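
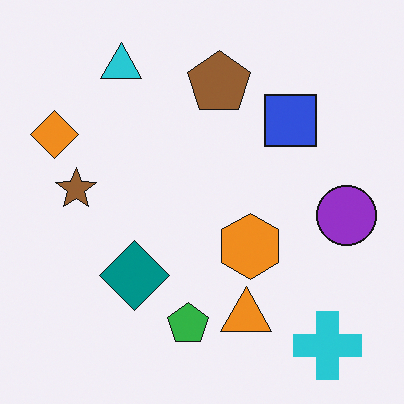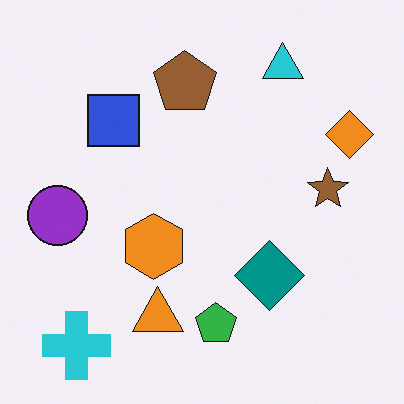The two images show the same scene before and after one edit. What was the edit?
Flipped horizontally (left ↔ right).

The orange diamond is in the top-left of the first image and the top-right of the second — shapes on opposite sides of the vertical midline have swapped in a mirror flip.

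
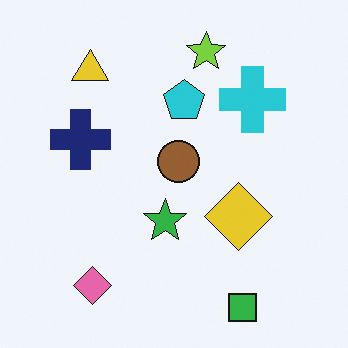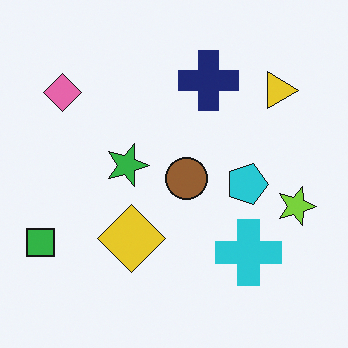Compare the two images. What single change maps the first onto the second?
This is the original image rotated 90° clockwise.

The green square sits in the bottom-right of the first image and the bottom-left of the second — consistent with a whole-image 90° clockwise rotation.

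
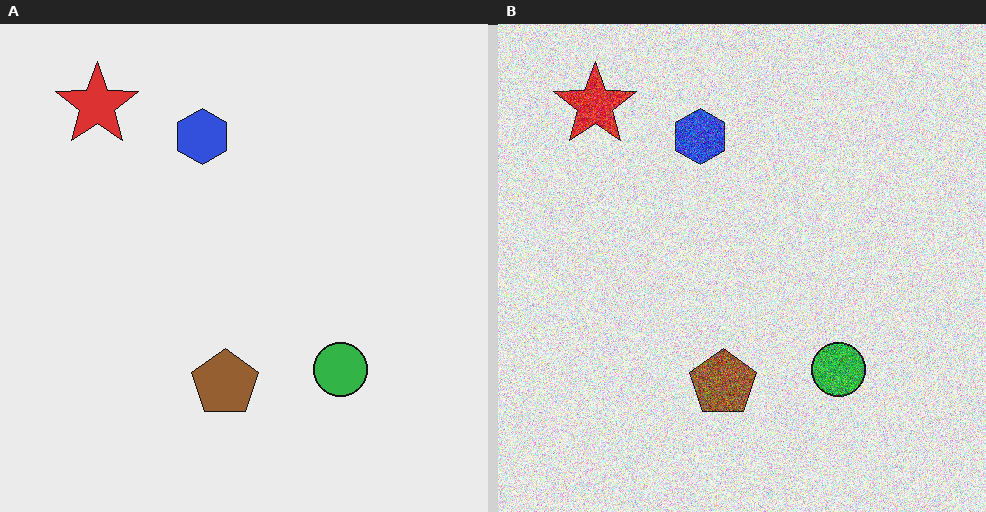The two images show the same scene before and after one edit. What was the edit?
The right (B) image is the left (A) degraded with heavy additive noise.

Random speckle covers the whole image, including the flat background.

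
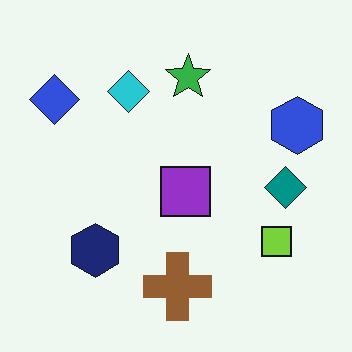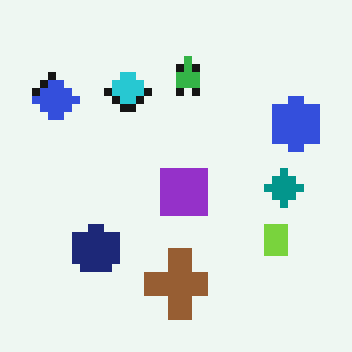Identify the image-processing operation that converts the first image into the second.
Pixelated into visible square blocks.

Shapes are reduced to large square blocks; fine edges and outlines are lost — a downscale-then-upscale (mosaic) effect.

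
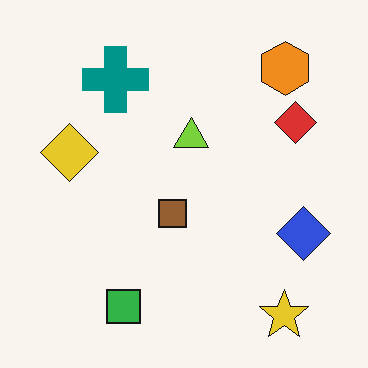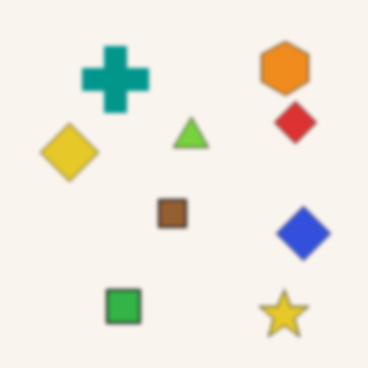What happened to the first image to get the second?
This is the original image given a subtle gaussian blur.

Shape edges and outlines are uniformly softened across the whole image.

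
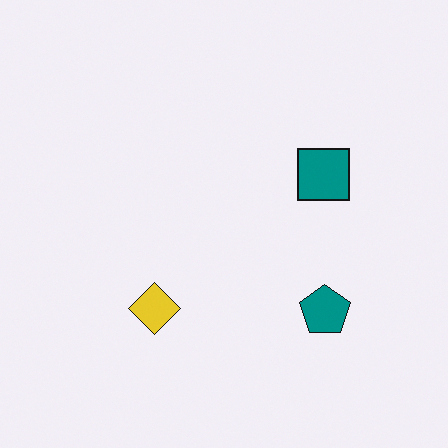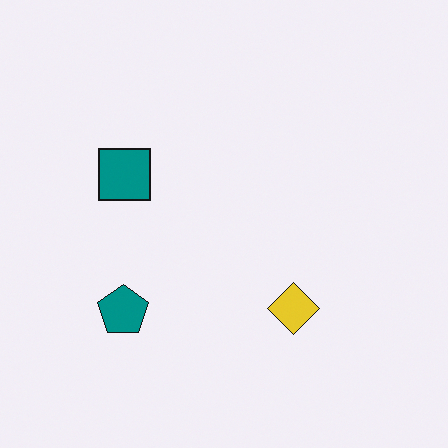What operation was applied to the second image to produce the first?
Flipped horizontally (left ↔ right).

The teal pentagon is in the bottom-left of the second image and the bottom-right of the first — shapes on opposite sides of the vertical midline have swapped in a mirror flip.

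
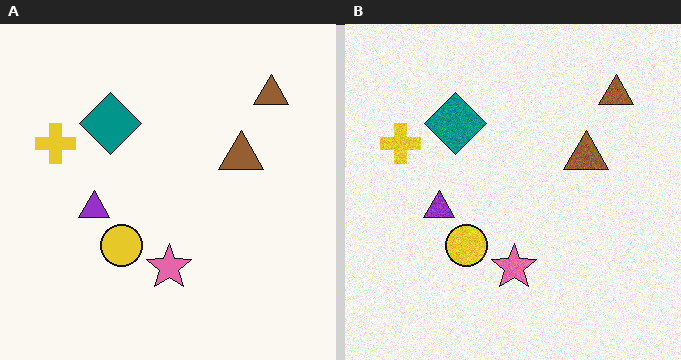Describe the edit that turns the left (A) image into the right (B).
The transformation is: degraded with visible gaussian noise.

Random speckle covers the whole image, including the flat background.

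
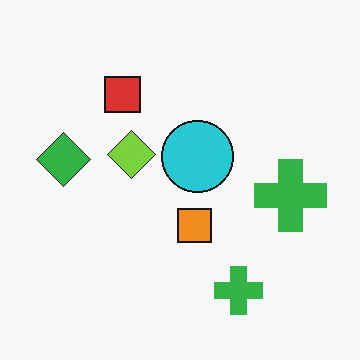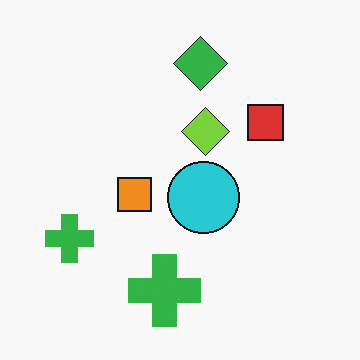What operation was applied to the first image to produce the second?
The transformation is: rotated 90° clockwise.

The green diamond sits in the left of the first image and the top of the second — consistent with a whole-image 90° clockwise rotation.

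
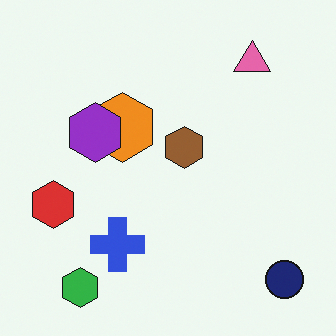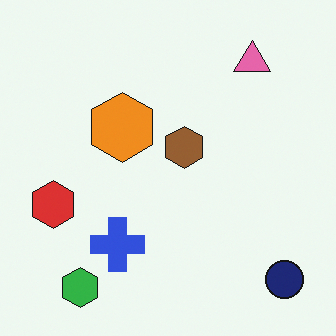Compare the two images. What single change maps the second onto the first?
This is the original image overlaid with an additional purple hexagon.

A purple hexagon appears in the first image that is absent from the second.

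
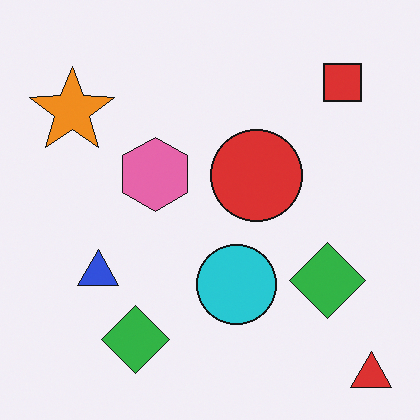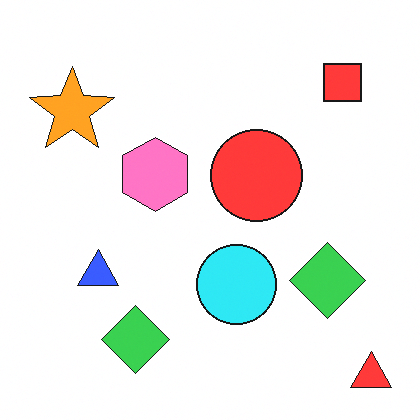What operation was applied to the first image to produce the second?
The transformation is: brightened a little.

Every pixel — background and shapes alike — is uniformly brightened.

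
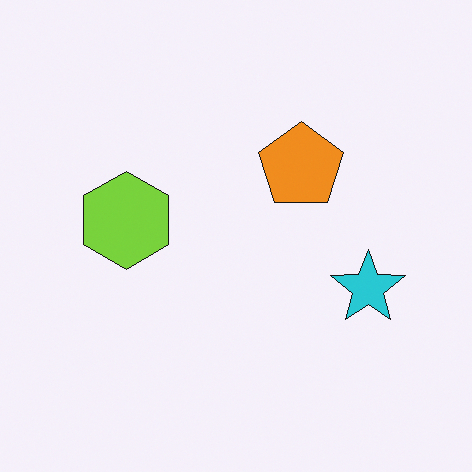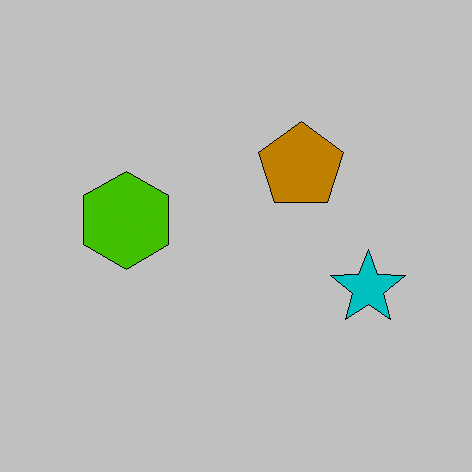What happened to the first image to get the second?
The transformation is: aggressively posterized.

Each flat color has snapped to a coarser quantized level — most visibly, the near-white background has dropped to a flat grey.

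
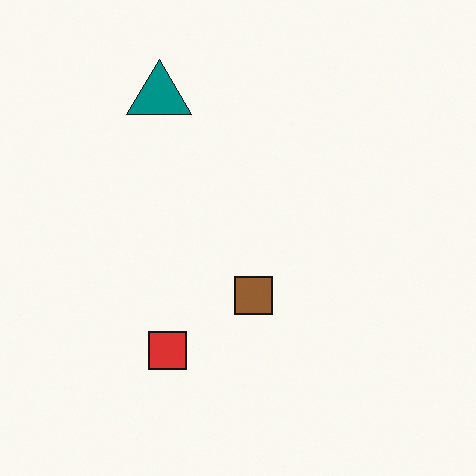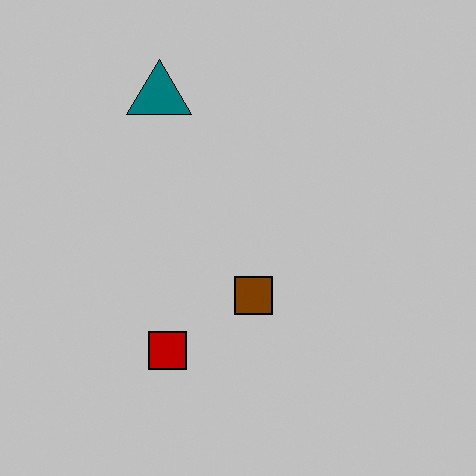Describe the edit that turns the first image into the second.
The transformation is: aggressively posterized.

Each flat color has snapped to a coarser quantized level — most visibly, the near-white background has dropped to a flat grey.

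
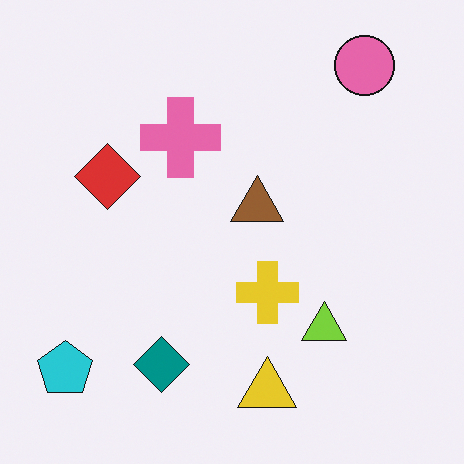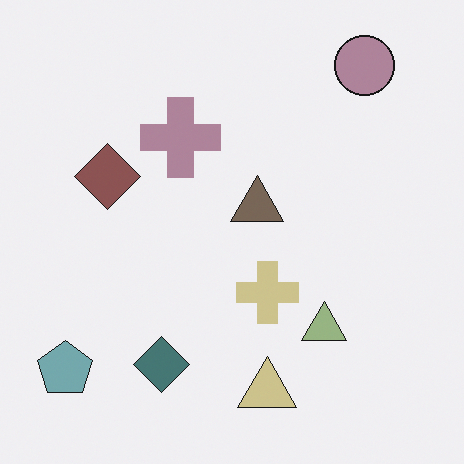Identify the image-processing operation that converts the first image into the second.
This is the original image heavily desaturated.

All colors are more muted and greyish — a global saturation change.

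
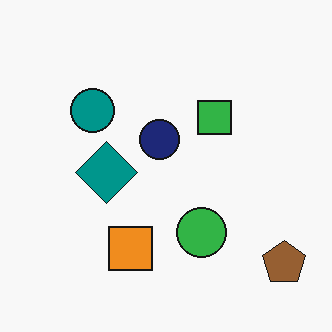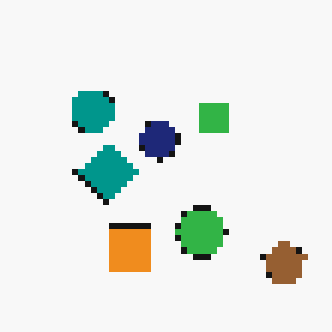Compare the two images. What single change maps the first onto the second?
The image was pixelated into visible square blocks.

Shapes are reduced to large square blocks; fine edges and outlines are lost — a downscale-then-upscale (mosaic) effect.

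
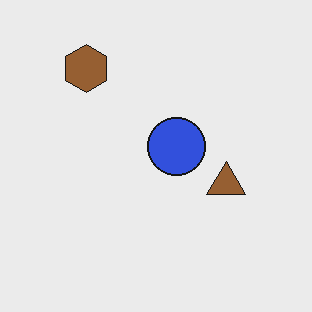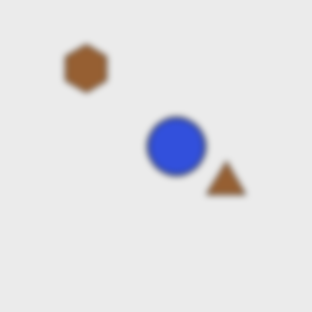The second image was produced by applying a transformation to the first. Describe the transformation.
It was noticeably gaussian-blurred.

Shape edges and outlines are uniformly softened across the whole image.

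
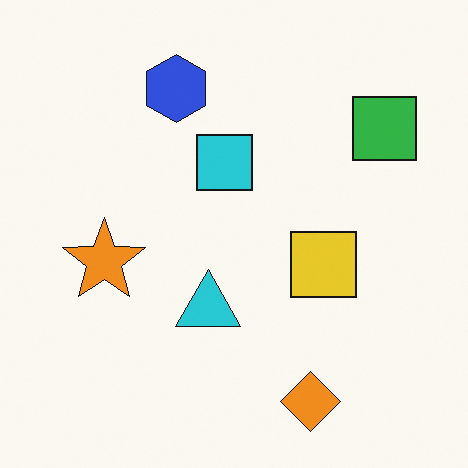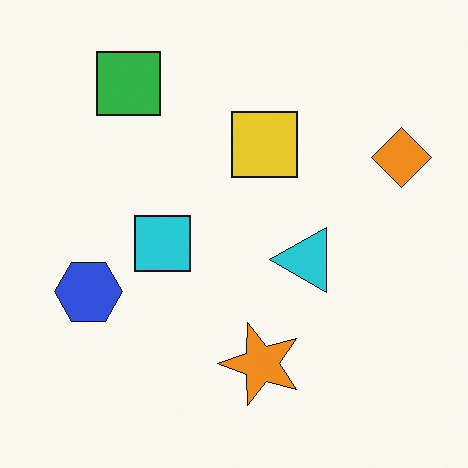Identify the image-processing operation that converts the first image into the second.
The second image is the first rotated 90° counter-clockwise.

The green square sits in the top-right of the first image and the top-left of the second — consistent with a whole-image 90° counter-clockwise rotation.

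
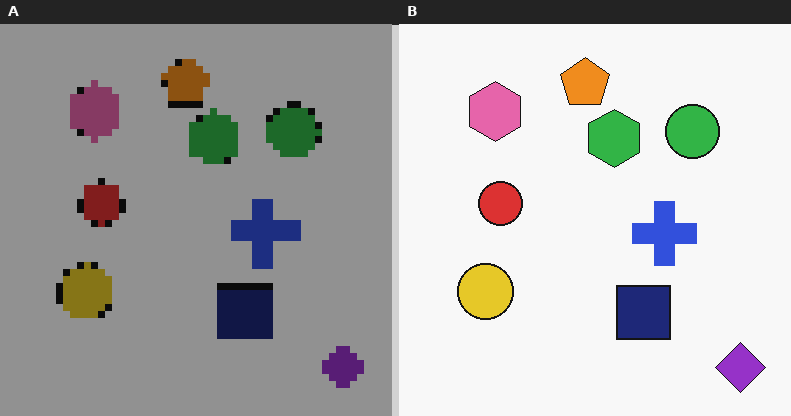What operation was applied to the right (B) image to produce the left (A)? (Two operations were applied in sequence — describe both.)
Noticeably darkened, then moderately pixelated.

Every pixel — background and shapes alike — is uniformly darkened. Shapes are reduced to large square blocks; fine edges and outlines are lost — a downscale-then-upscale (mosaic) effect.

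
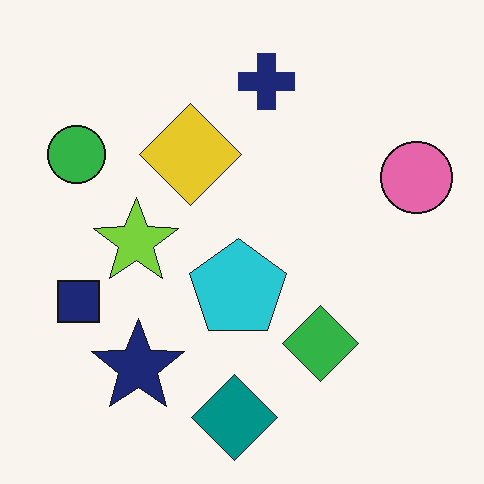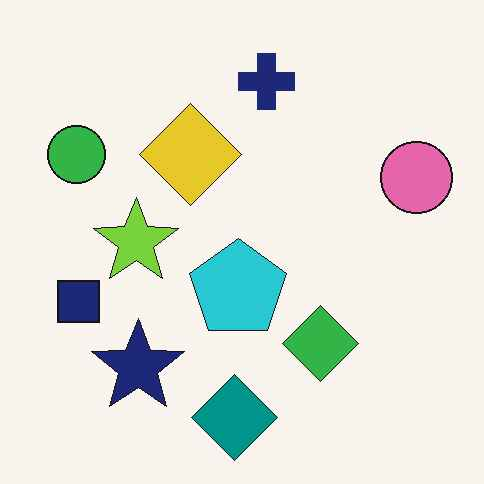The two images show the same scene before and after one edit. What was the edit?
The image was given moderate JPEG compression.

Blocky 8×8 compression artifacts appear around shape edges and the flat background shows ringing — characteristic JPEG degradation.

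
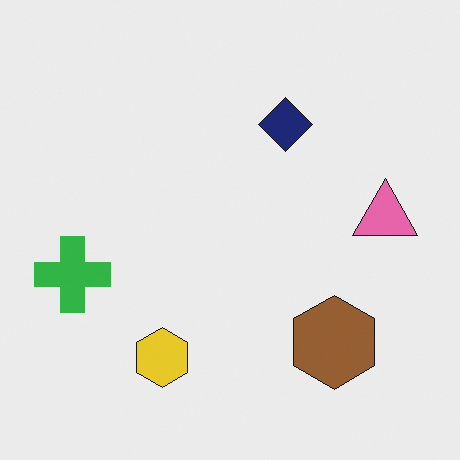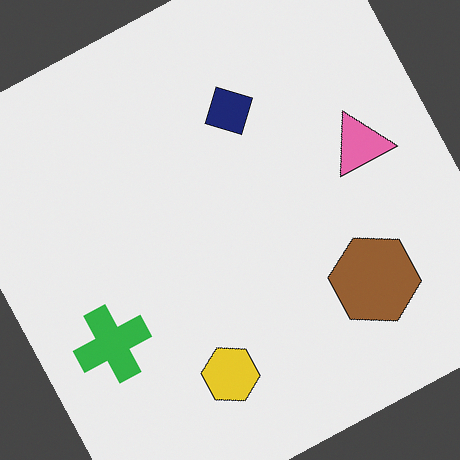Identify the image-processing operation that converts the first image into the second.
The image was rotated counter-clockwise by a clearly visible amount.

Every shape is tilted by the same angle and the image corners show triangular fill wedges — a whole-image rotation by a non-right angle.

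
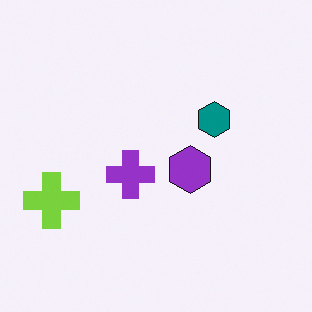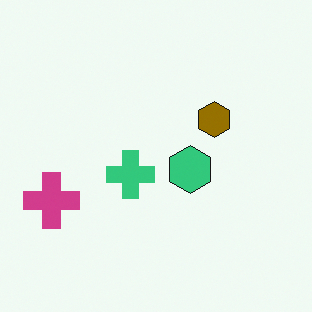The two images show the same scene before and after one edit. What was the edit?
The second image is the first hue-shifted through roughly half the color wheel.

Every shape's color has rotated by the same amount around the hue wheel — a uniform hue shift.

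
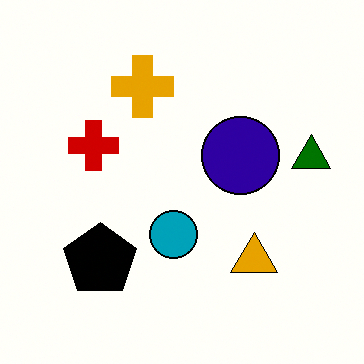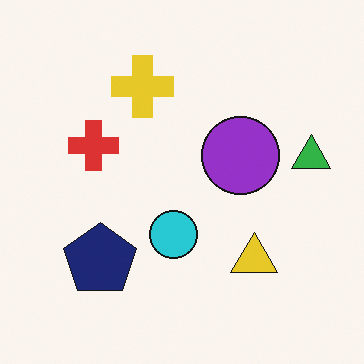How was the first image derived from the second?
This is the original image boosted in contrast.

Tones are pushed away from mid-grey across the whole image — a global contrast change.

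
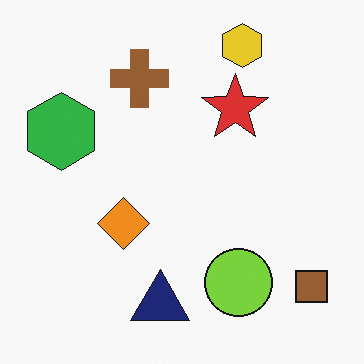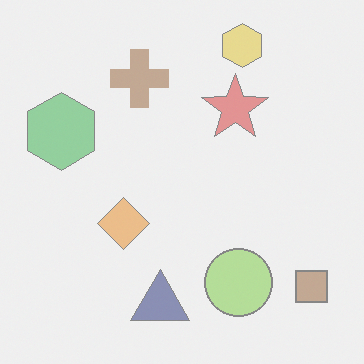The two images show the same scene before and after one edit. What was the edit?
The image was given much lower contrast.

Tones are pushed toward mid-grey across the whole image — a global contrast change.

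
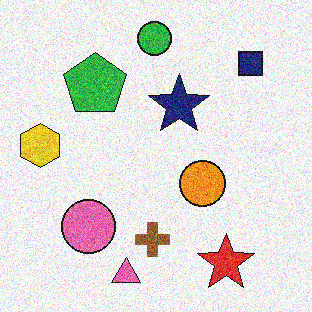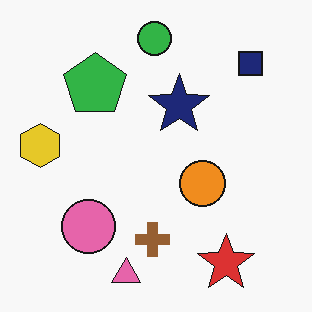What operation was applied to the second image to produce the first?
Degraded with heavy additive noise.

Random speckle covers the whole image, including the flat background.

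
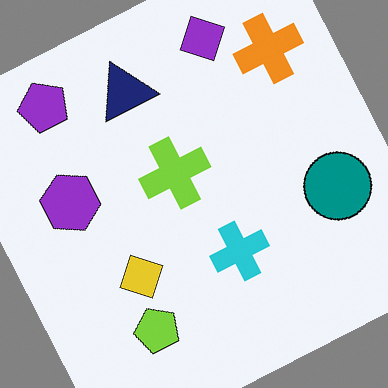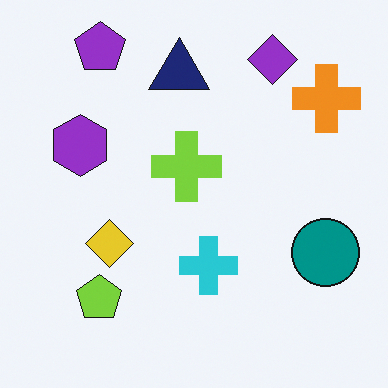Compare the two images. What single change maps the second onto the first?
This is the original image rotated counter-clockwise by a moderate amount.

Every shape is tilted by the same angle and the image corners show triangular fill wedges — a whole-image rotation by a non-right angle.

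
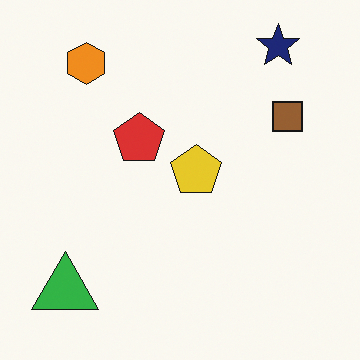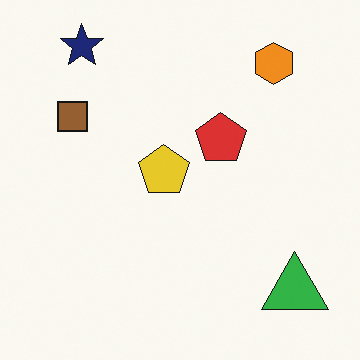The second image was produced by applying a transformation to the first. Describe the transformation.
The image was flipped horizontally (left ↔ right).

The green triangle is in the bottom-left of the first image and the bottom-right of the second — shapes on opposite sides of the vertical midline have swapped in a mirror flip.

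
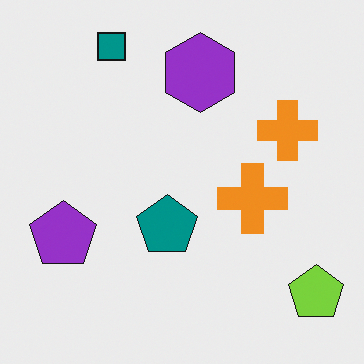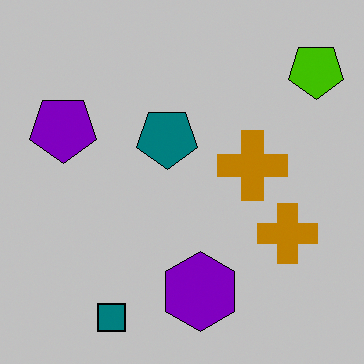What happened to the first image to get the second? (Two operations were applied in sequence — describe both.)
It was aggressively posterized, then flipped vertically (top ↔ bottom).

Each flat color has snapped to a coarser quantized level — most visibly, the near-white background has dropped to a flat grey. The teal square is in the top-left of the first image and the bottom-left of the second — shapes on opposite sides of the horizontal midline have swapped in a mirror flip.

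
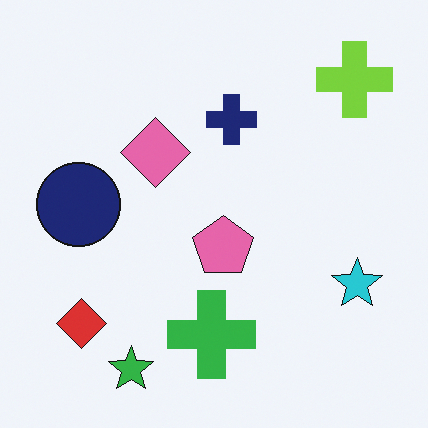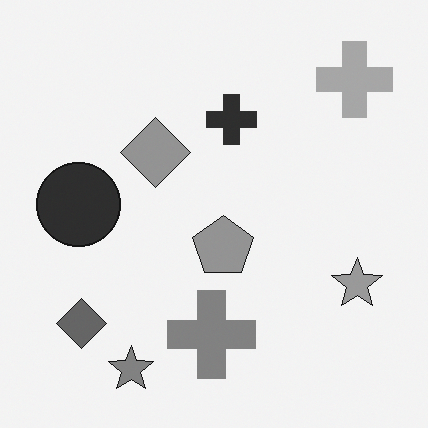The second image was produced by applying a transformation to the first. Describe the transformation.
This is the original image converted to grayscale.

All color is removed — every shape is now a shade of grey.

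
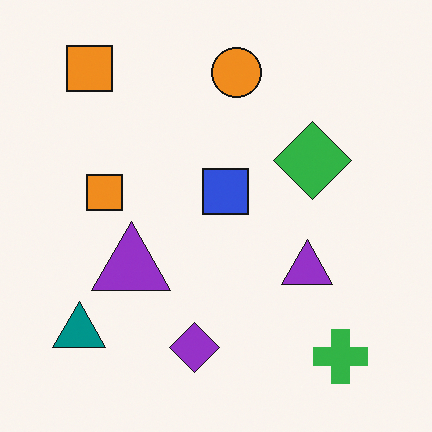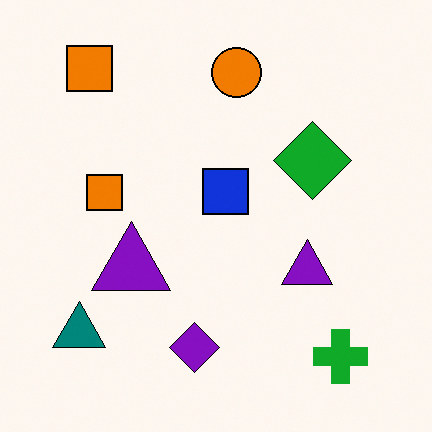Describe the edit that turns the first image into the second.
The image was given slightly increased contrast.

Tones are pushed away from mid-grey across the whole image — a global contrast change.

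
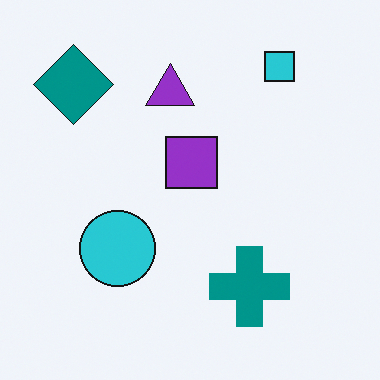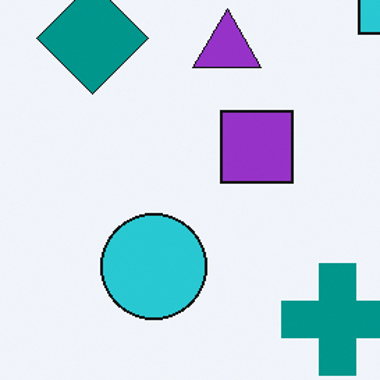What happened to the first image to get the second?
The second image is the first cropped to a modestly smaller region and rescaled.

The visible shapes are larger and the field of view is narrower; shapes near the original edges may be partly or wholly outside the frame — a crop-and-rescale.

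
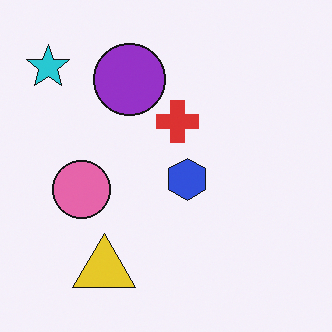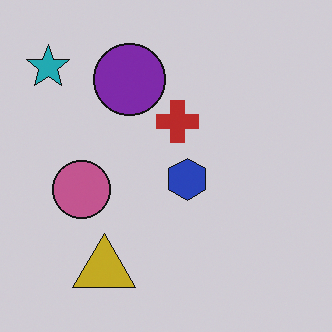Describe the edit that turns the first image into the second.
The image was darkened a little.

Every pixel — background and shapes alike — is uniformly darkened.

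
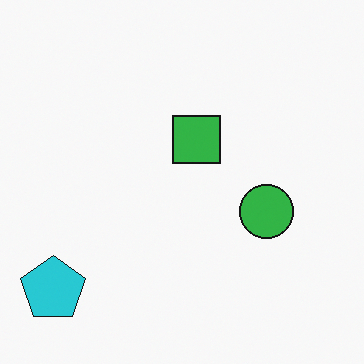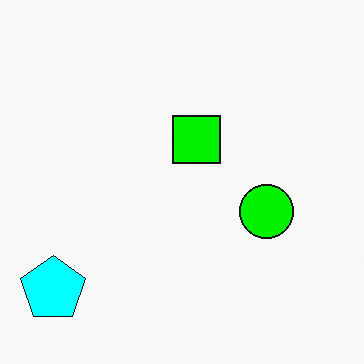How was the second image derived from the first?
The transformation is: made much more vivid (saturation change).

All colors are more vivid — a global saturation change.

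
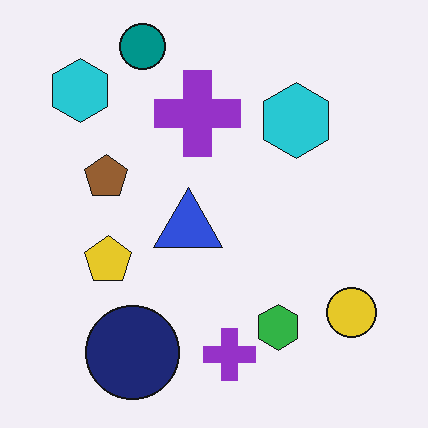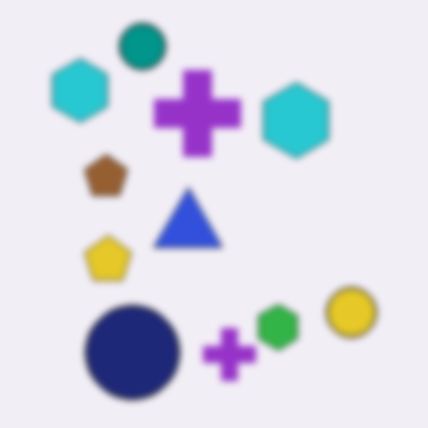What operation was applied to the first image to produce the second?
The second image is the first moderately blurred.

Shape edges and outlines are uniformly softened across the whole image.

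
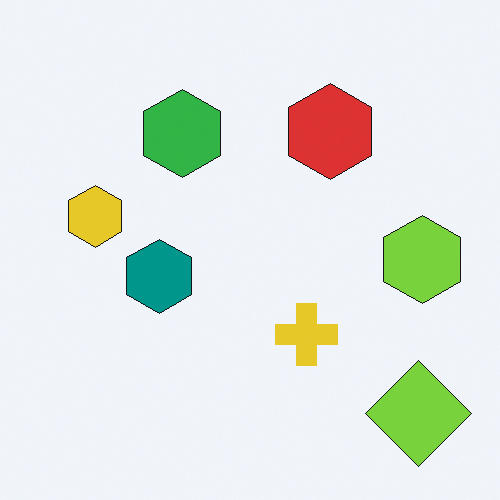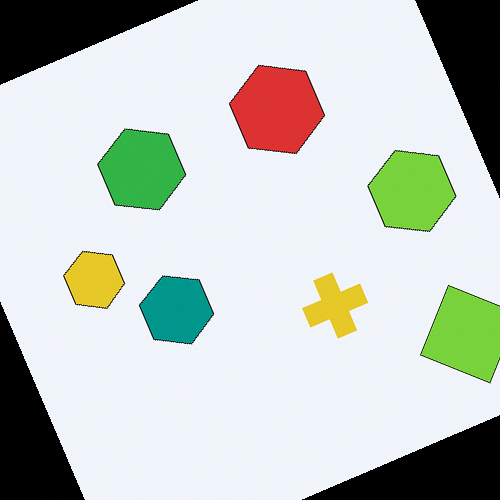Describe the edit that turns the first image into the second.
Rotated counter-clockwise by a moderate amount.

Every shape is tilted by the same angle and the image corners show triangular fill wedges — a whole-image rotation by a non-right angle.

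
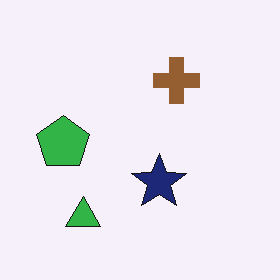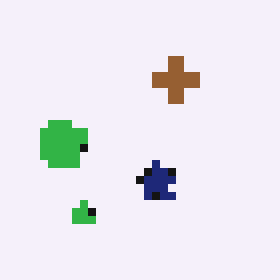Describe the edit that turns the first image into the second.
It was pixelated into visible square blocks.

Shapes are reduced to large square blocks; fine edges and outlines are lost — a downscale-then-upscale (mosaic) effect.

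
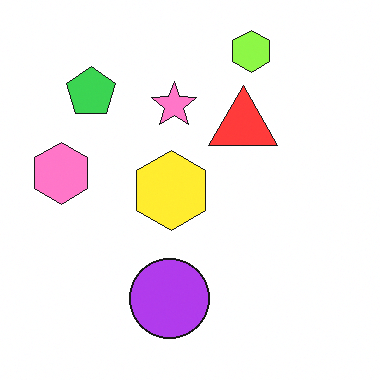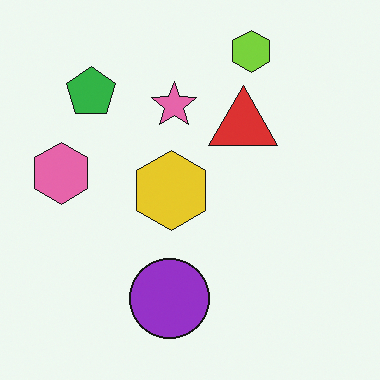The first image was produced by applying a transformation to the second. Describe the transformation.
Brightened a little.

Every pixel — background and shapes alike — is uniformly brightened.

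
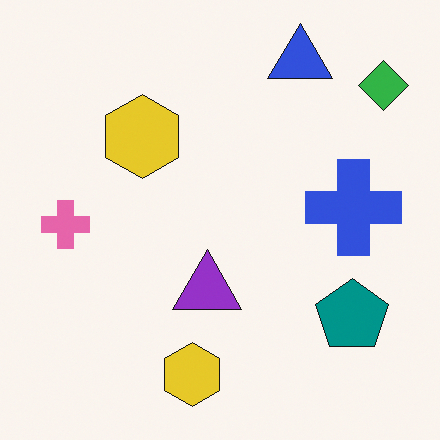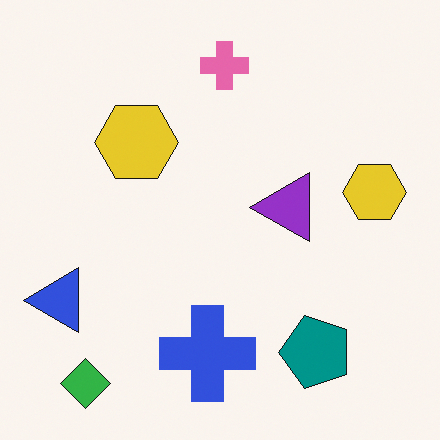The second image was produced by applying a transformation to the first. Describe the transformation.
The second image is the first transposed (reflected across the top-left ↔ bottom-right diagonal).

Shapes have swapped their row and column positions — what was in the top-right is now in the bottom-left — a diagonal reflection.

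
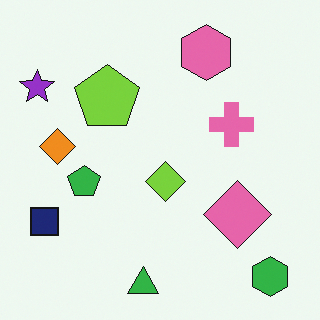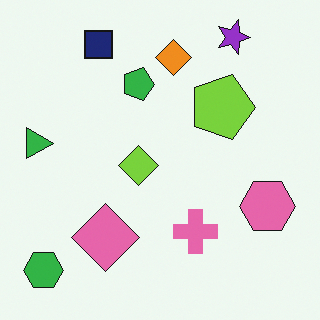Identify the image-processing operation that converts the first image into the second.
The transformation is: rotated 90° clockwise.

The green hexagon sits in the bottom-right of the first image and the bottom-left of the second — consistent with a whole-image 90° clockwise rotation.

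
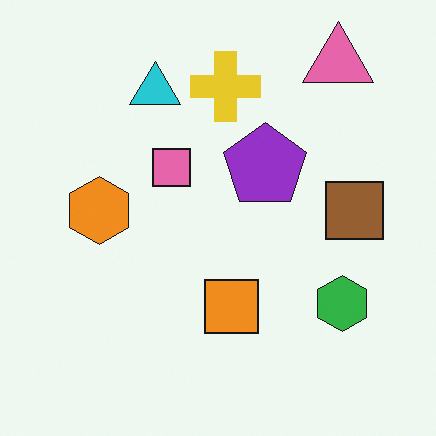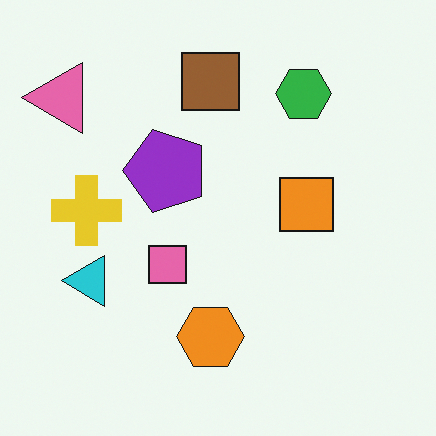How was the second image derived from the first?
It was rotated 90° counter-clockwise.

The pink triangle sits in the top-right of the first image and the top-left of the second — consistent with a whole-image 90° counter-clockwise rotation.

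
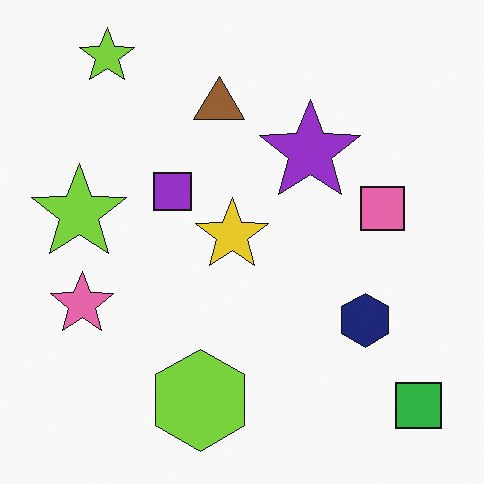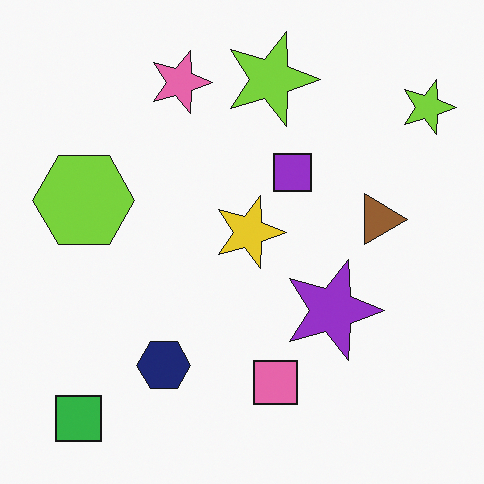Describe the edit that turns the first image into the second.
The transformation is: rotated 90° clockwise.

The green square sits in the bottom-right of the first image and the bottom-left of the second — consistent with a whole-image 90° clockwise rotation.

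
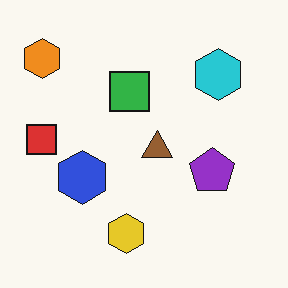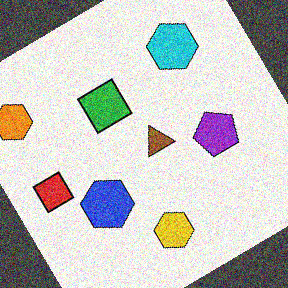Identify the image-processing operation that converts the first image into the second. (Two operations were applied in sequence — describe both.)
This is the original image rotated counter-clockwise by a large amount — several tens of degrees, then degraded with heavy additive noise.

Every shape is tilted by the same angle and the image corners show triangular fill wedges — a whole-image rotation by a non-right angle. Random speckle covers the whole image, including the flat background.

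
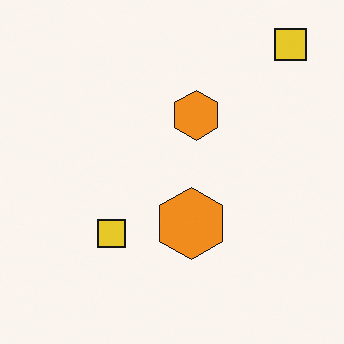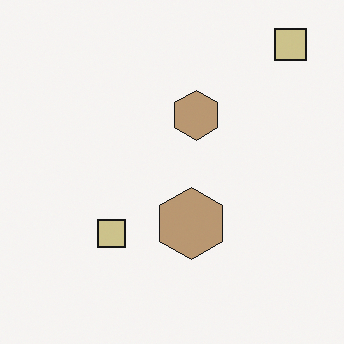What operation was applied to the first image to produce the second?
This is the original image made much more muted (saturation change).

All colors are more muted and greyish — a global saturation change.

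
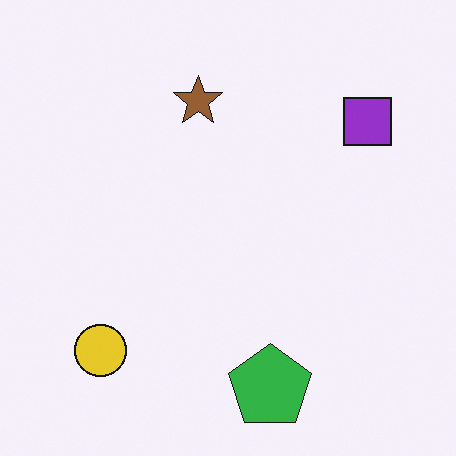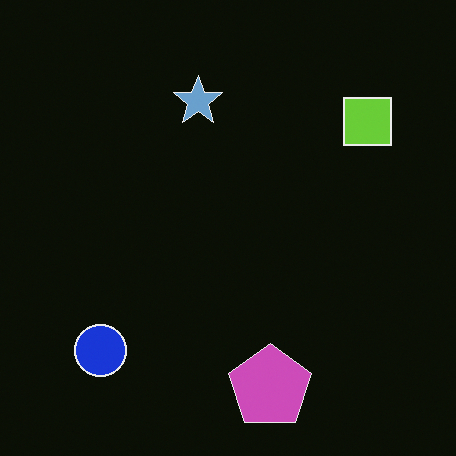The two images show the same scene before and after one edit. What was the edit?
Color-inverted (negative).

The light background has become dark and every shape's color is its complement — a photographic negative.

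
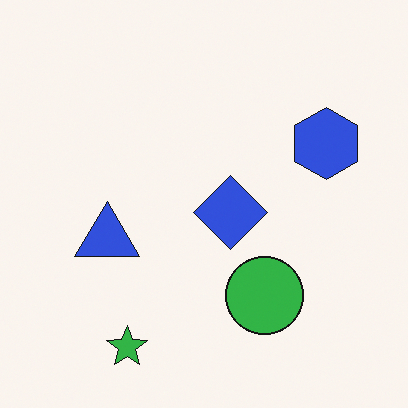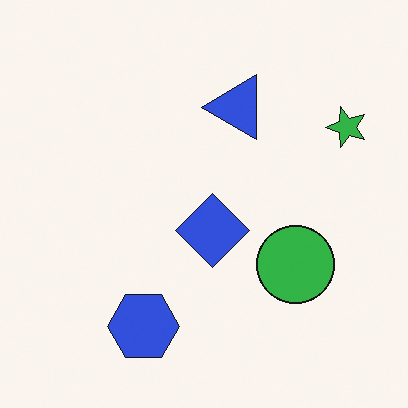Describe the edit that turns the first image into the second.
The image was transposed (reflected across the top-left ↔ bottom-right diagonal).

Shapes have swapped their row and column positions — what was in the top-right is now in the bottom-left — a diagonal reflection.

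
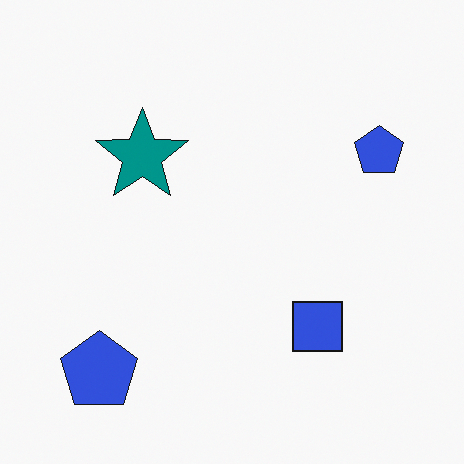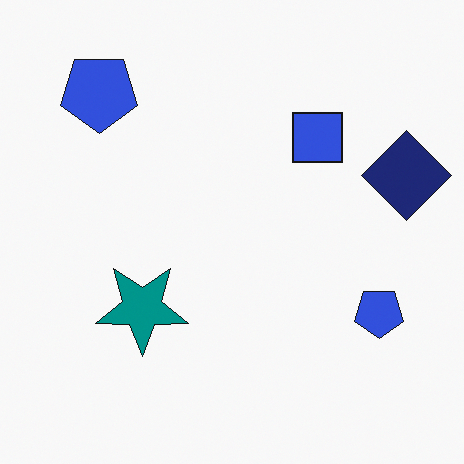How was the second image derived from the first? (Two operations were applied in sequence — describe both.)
Flipped vertically (top ↔ bottom), then overlaid with an additional navy diamond.

The blue square is in the bottom-right of the first image and the top-right of the second — shapes on opposite sides of the horizontal midline have swapped in a mirror flip. A navy diamond appears in the second image that is absent from the first.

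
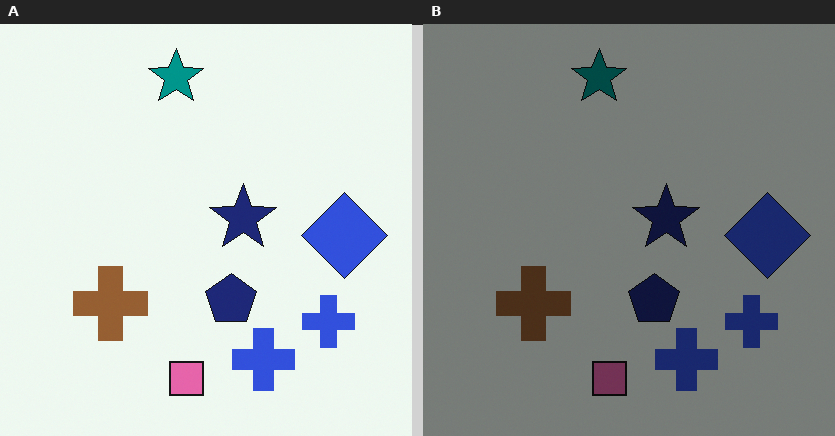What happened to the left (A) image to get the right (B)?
Substantially darkened.

Every pixel — background and shapes alike — is uniformly darkened.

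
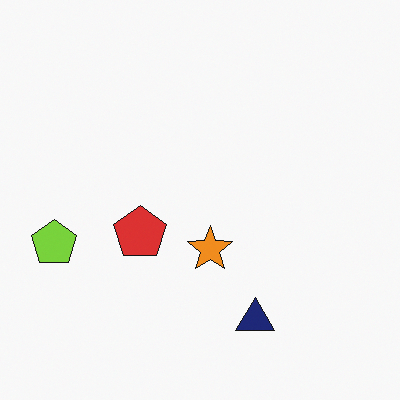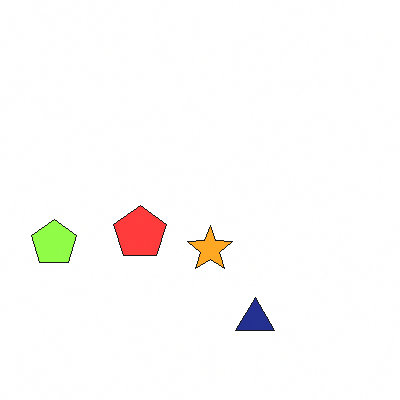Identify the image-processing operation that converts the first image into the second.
It was slightly brightened.

Every pixel — background and shapes alike — is uniformly brightened.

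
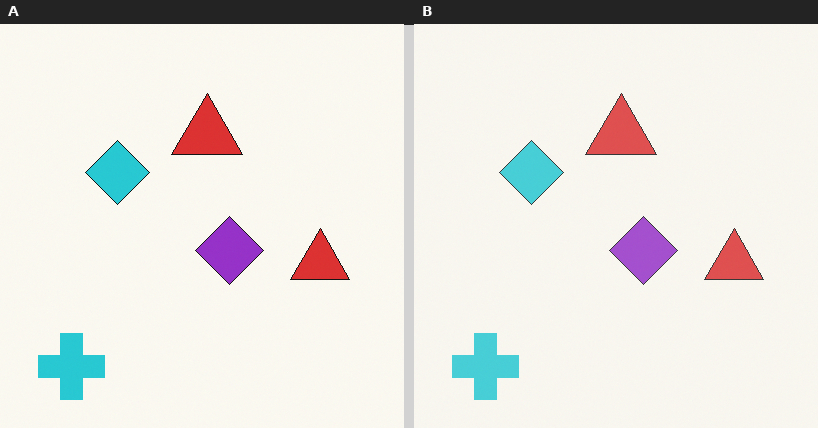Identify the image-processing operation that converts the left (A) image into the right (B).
Given slightly reduced contrast.

Tones are pushed toward mid-grey across the whole image — a global contrast change.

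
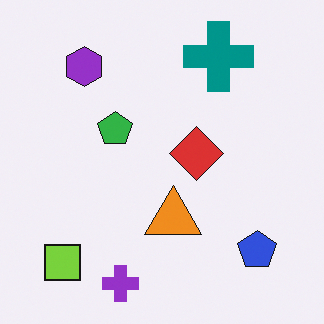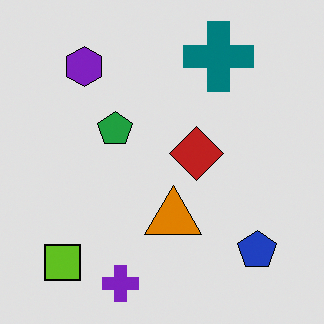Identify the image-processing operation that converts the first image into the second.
It was posterized to a reduced palette.

Each flat color has snapped to a coarser quantized level — most visibly, the near-white background has dropped to a flat grey.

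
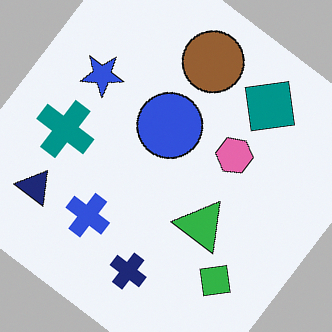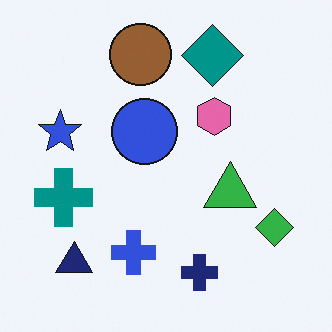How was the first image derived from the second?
The image was rotated clockwise by a large amount — several tens of degrees.

Every shape is tilted by the same angle and the image corners show triangular fill wedges — a whole-image rotation by a non-right angle.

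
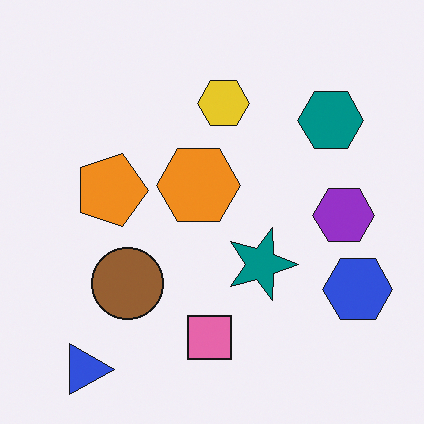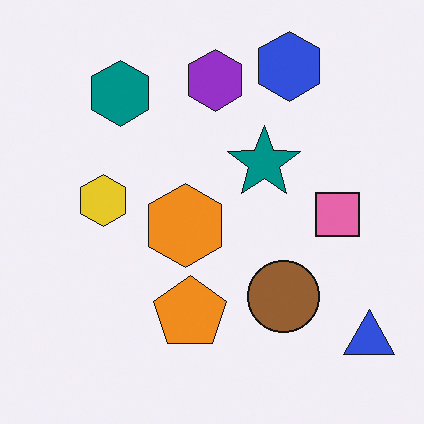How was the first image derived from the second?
Rotated 90° clockwise.

The blue triangle sits in the bottom-right of the second image and the bottom-left of the first — consistent with a whole-image 90° clockwise rotation.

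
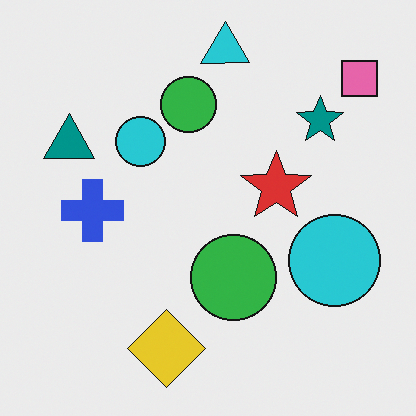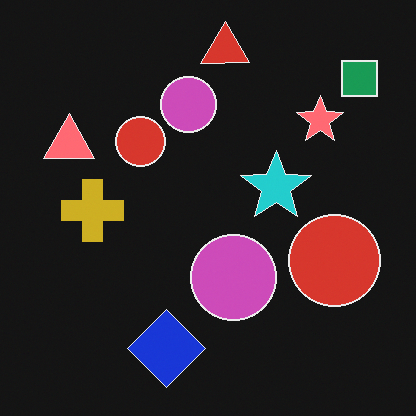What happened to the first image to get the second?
The second image is the first color-inverted (negative).

The light background has become dark and every shape's color is its complement — a photographic negative.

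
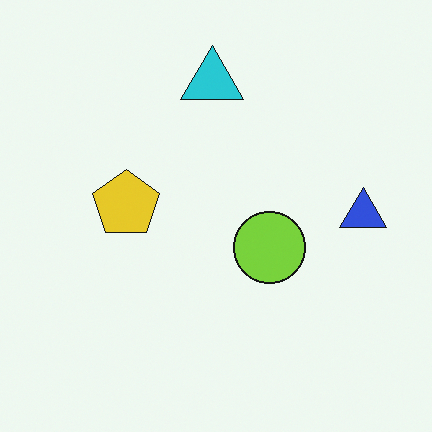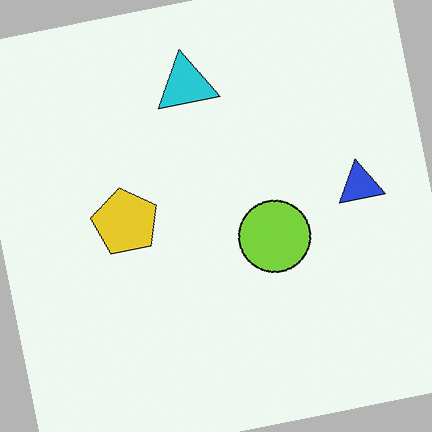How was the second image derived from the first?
The image was rotated counter-clockwise by a few degrees.

Every shape is tilted by the same angle and the image corners show triangular fill wedges — a whole-image rotation by a non-right angle.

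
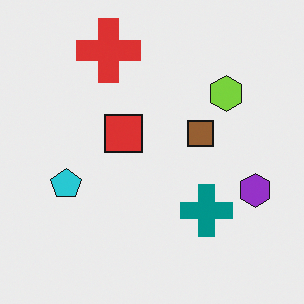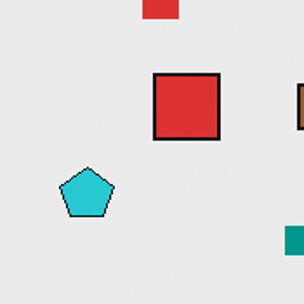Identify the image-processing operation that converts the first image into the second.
The second image is the first cropped to a noticeably smaller region and rescaled.

The visible shapes are larger and the field of view is narrower; shapes near the original edges may be partly or wholly outside the frame — a crop-and-rescale.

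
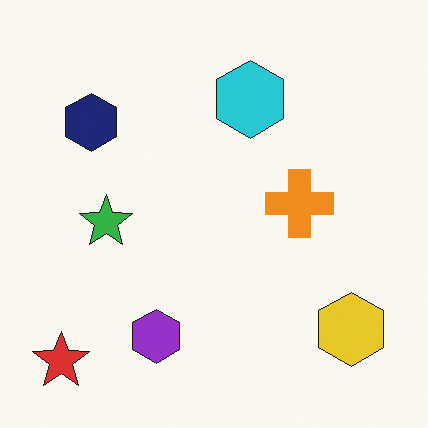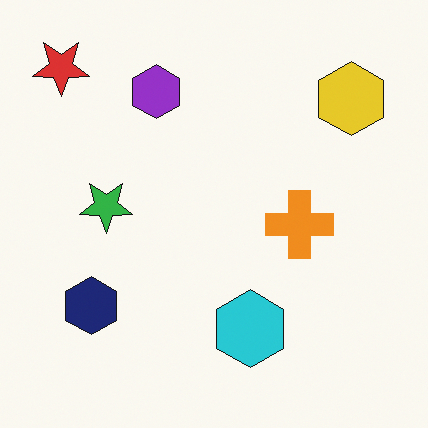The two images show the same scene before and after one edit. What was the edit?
It was flipped vertically (top ↔ bottom).

The red star is in the bottom-left of the first image and the top-left of the second — shapes on opposite sides of the horizontal midline have swapped in a mirror flip.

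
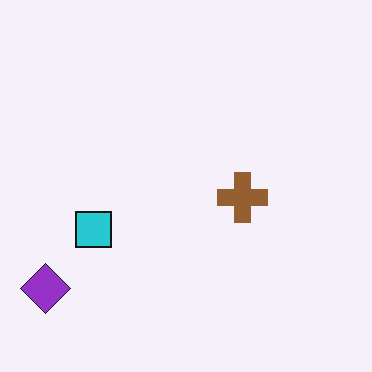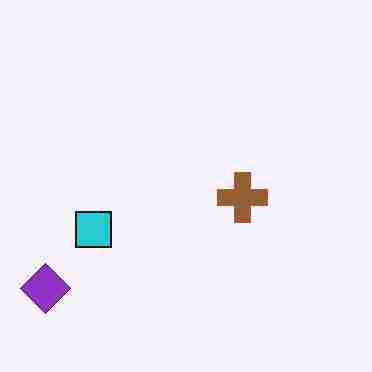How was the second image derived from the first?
The image was degraded with heavy JPEG compression.

Blocky 8×8 compression artifacts appear around shape edges and the flat background shows ringing — characteristic JPEG degradation.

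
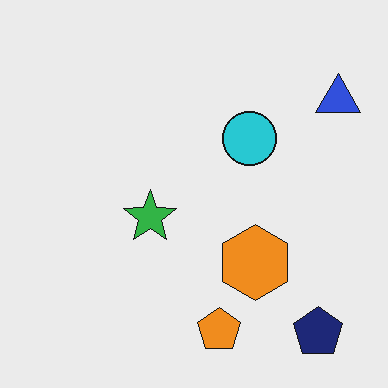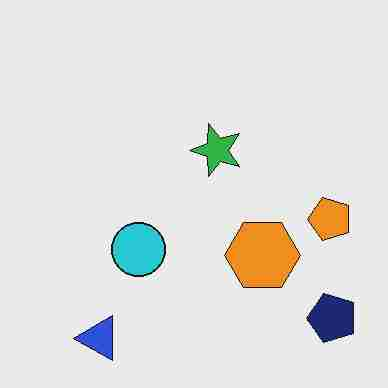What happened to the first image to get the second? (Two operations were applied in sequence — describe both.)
Transposed (reflected across the top-left ↔ bottom-right diagonal), then degraded with heavy JPEG compression.

Shapes have swapped their row and column positions — what was in the top-right is now in the bottom-left — a diagonal reflection. Blocky 8×8 compression artifacts appear around shape edges and the flat background shows ringing — characteristic JPEG degradation.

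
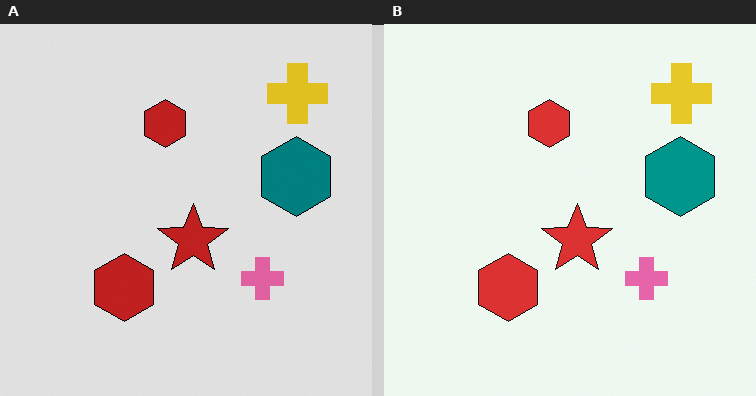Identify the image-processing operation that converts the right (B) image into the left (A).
The transformation is: moderately posterized.

Each flat color has snapped to a coarser quantized level — most visibly, the near-white background has dropped to a flat grey.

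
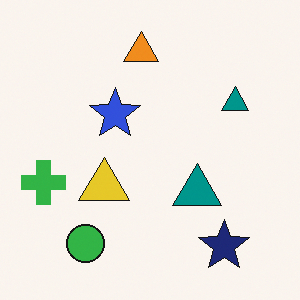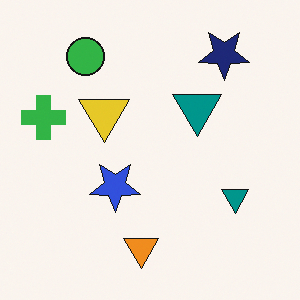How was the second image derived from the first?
The transformation is: flipped vertically (top ↔ bottom).

The orange triangle is in the top of the first image and the bottom of the second — shapes on opposite sides of the horizontal midline have swapped in a mirror flip.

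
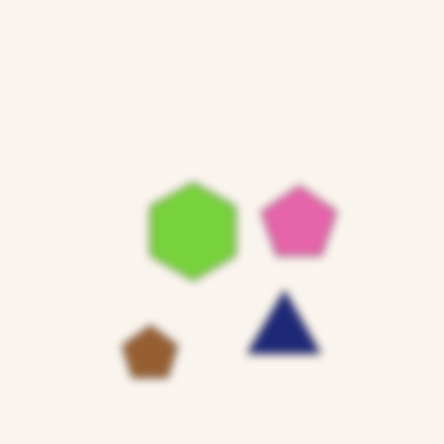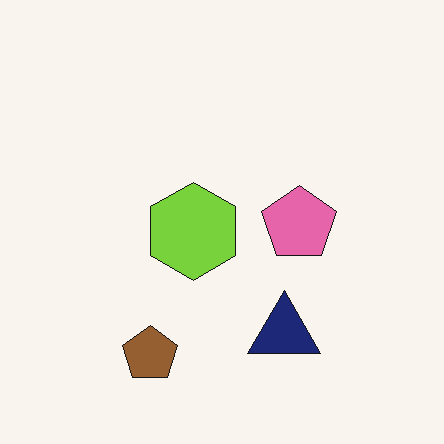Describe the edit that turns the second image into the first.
The transformation is: noticeably gaussian-blurred.

Shape edges and outlines are uniformly softened across the whole image.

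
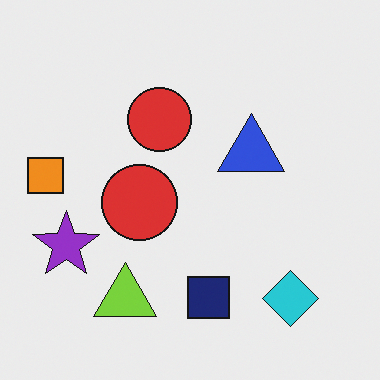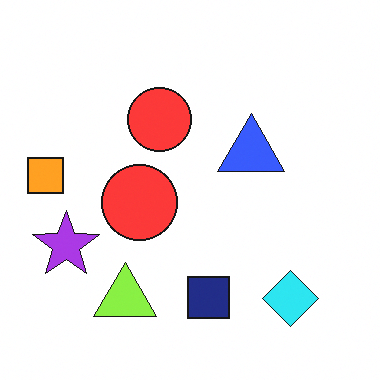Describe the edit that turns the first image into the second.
Slightly brightened.

Every pixel — background and shapes alike — is uniformly brightened.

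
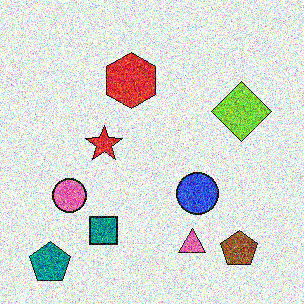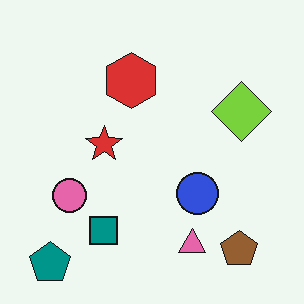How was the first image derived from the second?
It was degraded with heavy additive noise.

Random speckle covers the whole image, including the flat background.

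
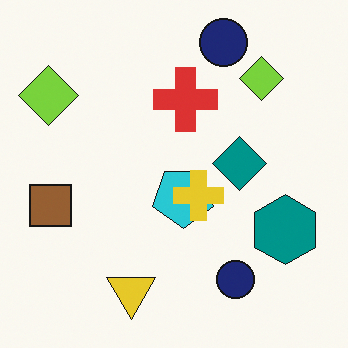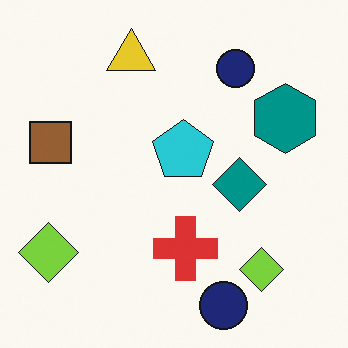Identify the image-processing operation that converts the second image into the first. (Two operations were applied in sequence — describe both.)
It was flipped vertically (top ↔ bottom), then overlaid with an additional yellow cross.

The yellow triangle is in the top of the second image and the bottom of the first — shapes on opposite sides of the horizontal midline have swapped in a mirror flip. A yellow cross appears in the first image that is absent from the second.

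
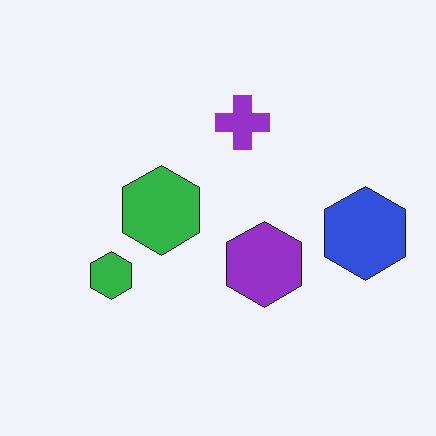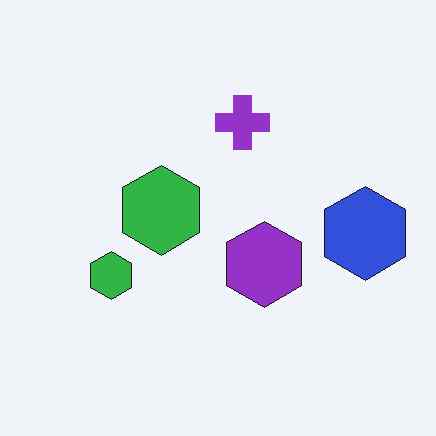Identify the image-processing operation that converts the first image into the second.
The second image is the first given moderate JPEG compression.

Blocky 8×8 compression artifacts appear around shape edges and the flat background shows ringing — characteristic JPEG degradation.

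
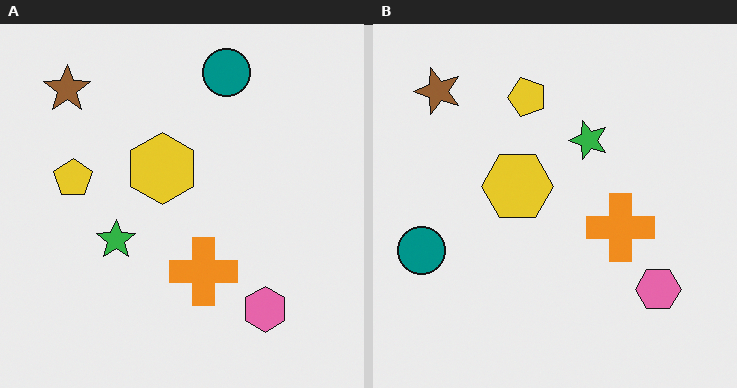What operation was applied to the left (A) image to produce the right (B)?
The transformation is: transposed (reflected across the top-left ↔ bottom-right diagonal).

Shapes have swapped their row and column positions — what was in the top-right is now in the bottom-left — a diagonal reflection.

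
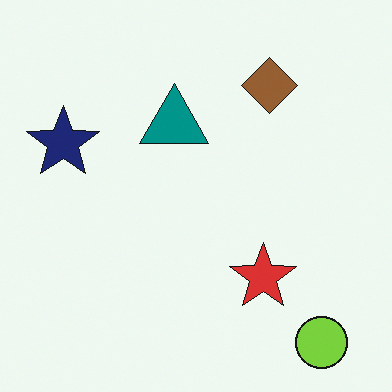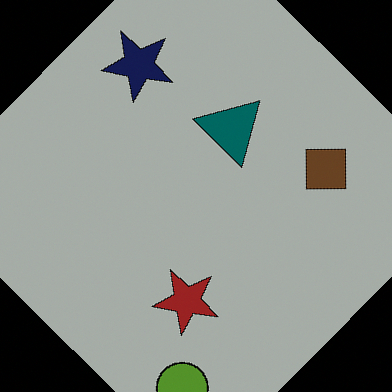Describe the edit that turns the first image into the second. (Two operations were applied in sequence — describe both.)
Noticeably darkened, then rotated clockwise by a large amount — several tens of degrees.

Every pixel — background and shapes alike — is uniformly darkened. Every shape is tilted by the same angle and the image corners show triangular fill wedges — a whole-image rotation by a non-right angle.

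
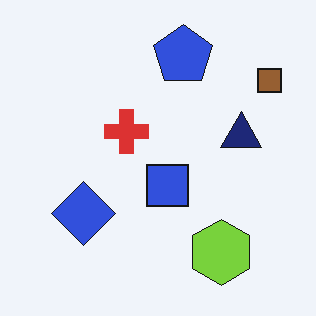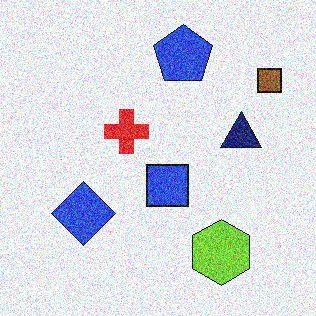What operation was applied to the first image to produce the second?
This is the original image degraded with heavy additive noise.

Random speckle covers the whole image, including the flat background.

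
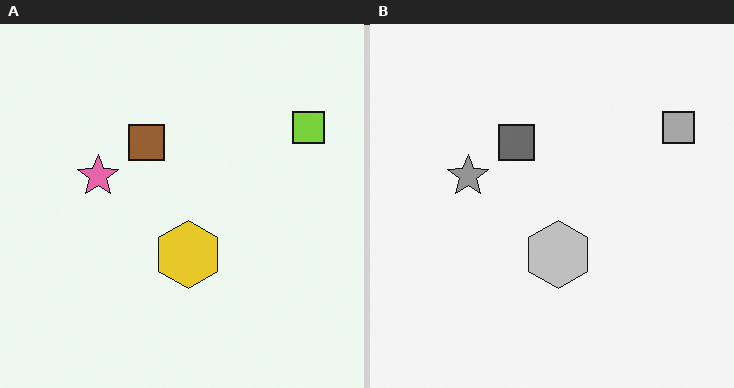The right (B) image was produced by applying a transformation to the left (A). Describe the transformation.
The transformation is: converted to grayscale.

All color is removed — every shape is now a shade of grey.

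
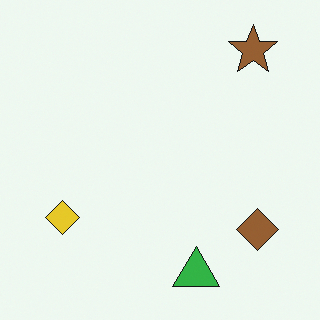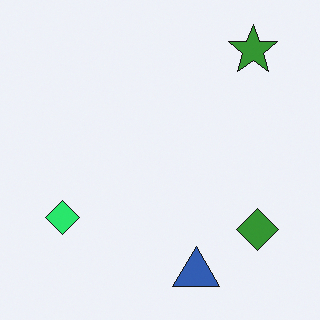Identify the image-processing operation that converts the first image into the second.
This is the original image hue-shifted noticeably.

Every shape's color has rotated by the same amount around the hue wheel — a uniform hue shift.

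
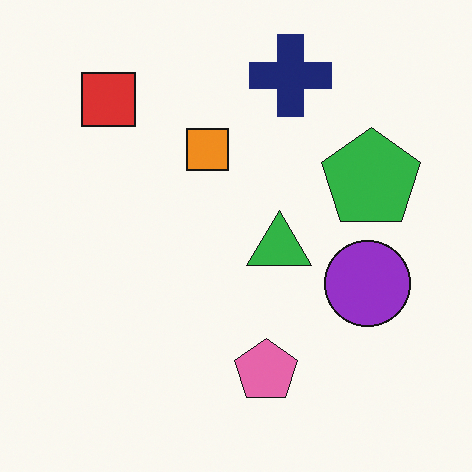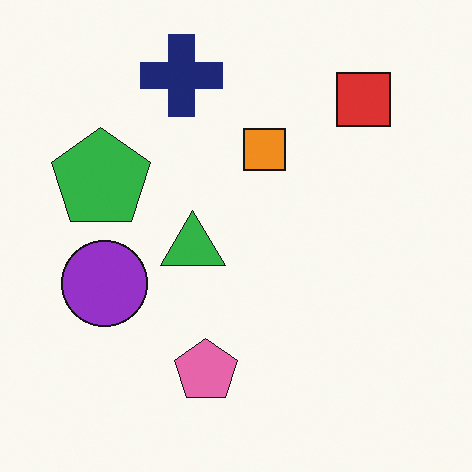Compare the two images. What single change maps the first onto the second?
This is the original image flipped horizontally (left ↔ right).

The green pentagon is in the right of the first image and the left of the second — shapes on opposite sides of the vertical midline have swapped in a mirror flip.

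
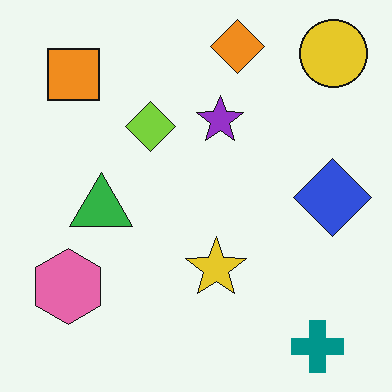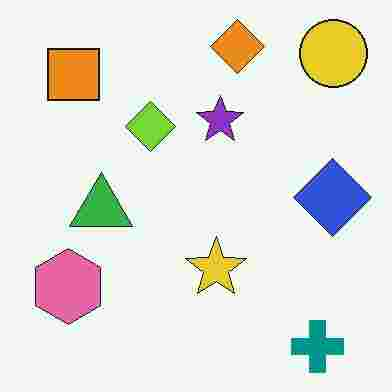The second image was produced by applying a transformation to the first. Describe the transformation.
The image was heavily JPEG-compressed with obvious blocking artifacts.

Blocky 8×8 compression artifacts appear around shape edges and the flat background shows ringing — characteristic JPEG degradation.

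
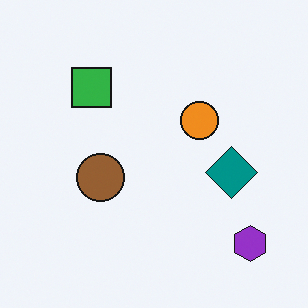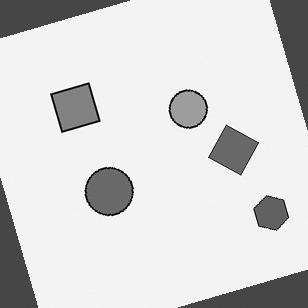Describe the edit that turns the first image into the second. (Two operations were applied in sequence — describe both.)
The second image is the first rotated counter-clockwise by a clearly visible amount, then converted to grayscale.

Every shape is tilted by the same angle and the image corners show triangular fill wedges — a whole-image rotation by a non-right angle. All color is removed — every shape is now a shade of grey.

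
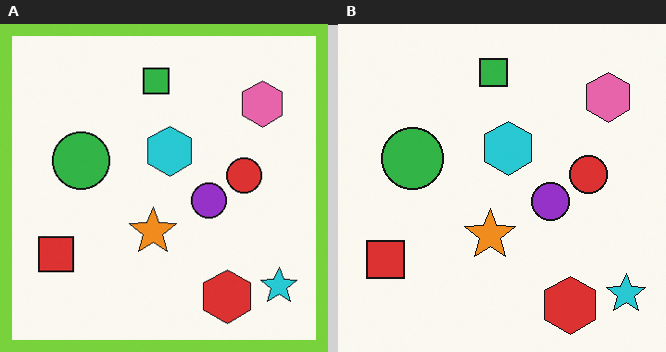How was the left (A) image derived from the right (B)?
It was framed with a lime border.

A solid lime frame runs around the edge of the left (A) image, with the content slightly shrunk inside it.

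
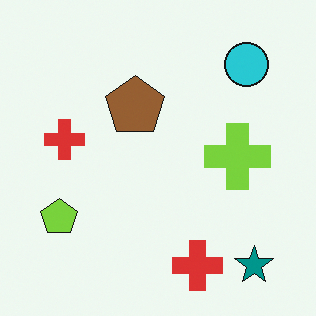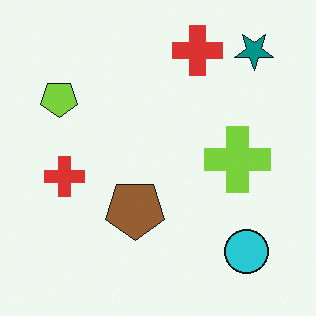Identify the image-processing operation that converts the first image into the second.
The second image is the first flipped vertically (top ↔ bottom).

The teal star is in the bottom-right of the first image and the top-right of the second — shapes on opposite sides of the horizontal midline have swapped in a mirror flip.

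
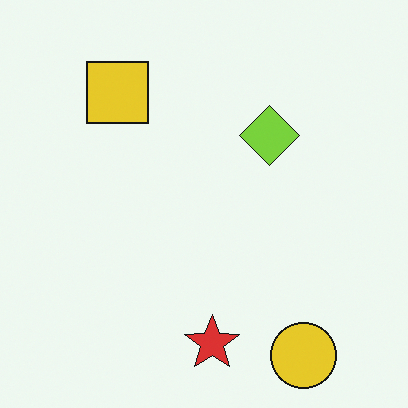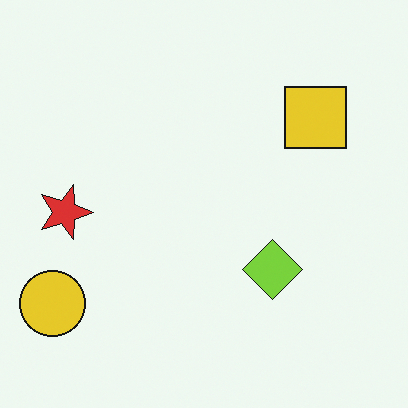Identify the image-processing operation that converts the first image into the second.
The image was rotated 90° clockwise.

The yellow circle sits in the bottom-right of the first image and the bottom-left of the second — consistent with a whole-image 90° clockwise rotation.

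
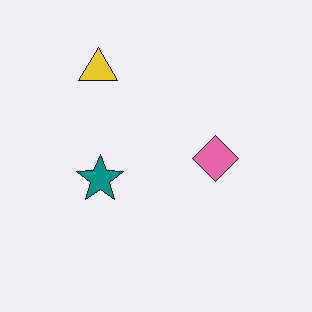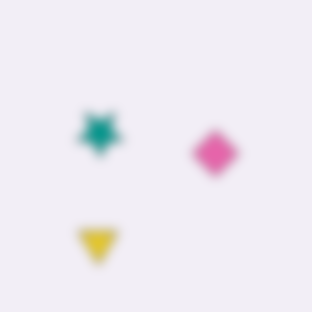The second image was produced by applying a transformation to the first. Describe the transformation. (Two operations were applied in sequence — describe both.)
It was heavily blurred, then flipped vertically (top ↔ bottom).

Shape edges and outlines are uniformly softened across the whole image. The yellow triangle is in the top-left of the first image and the bottom-left of the second — shapes on opposite sides of the horizontal midline have swapped in a mirror flip.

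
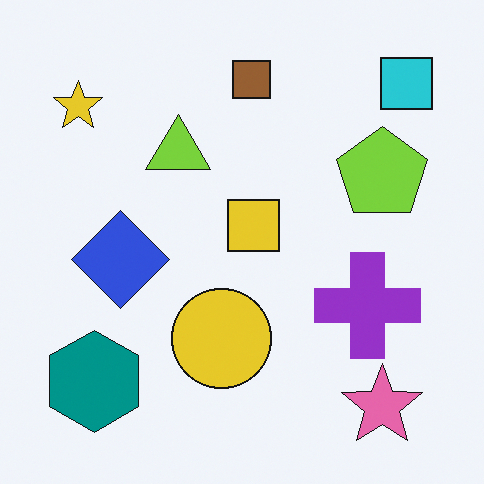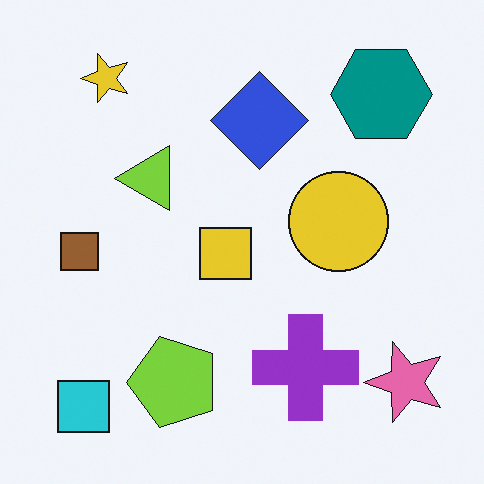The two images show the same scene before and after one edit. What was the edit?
Transposed (reflected across the top-left ↔ bottom-right diagonal).

Shapes have swapped their row and column positions — what was in the top-right is now in the bottom-left — a diagonal reflection.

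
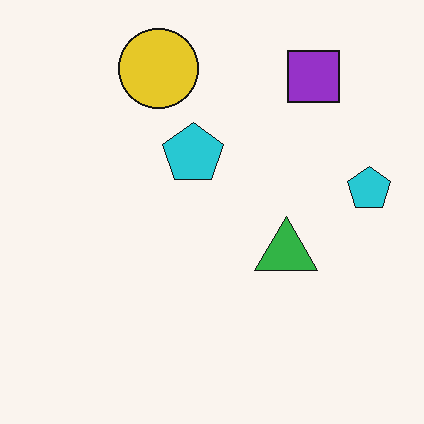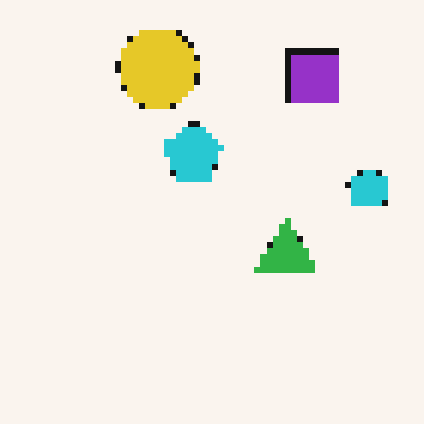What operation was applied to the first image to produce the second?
It was moderately pixelated.

Shapes are reduced to large square blocks; fine edges and outlines are lost — a downscale-then-upscale (mosaic) effect.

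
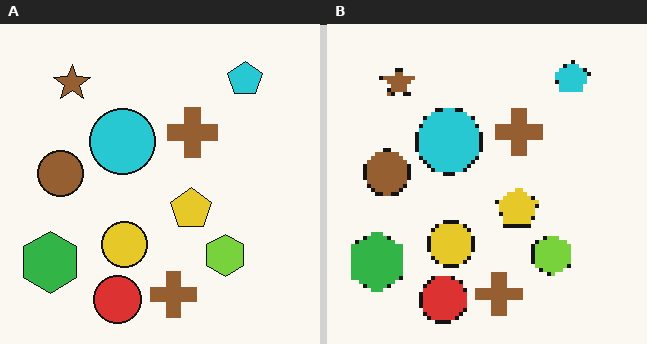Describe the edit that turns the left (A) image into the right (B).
The image was mildly pixelated.

Shapes are reduced to large square blocks; fine edges and outlines are lost — a downscale-then-upscale (mosaic) effect.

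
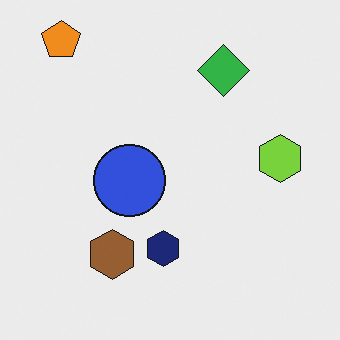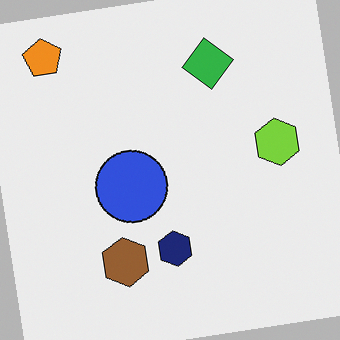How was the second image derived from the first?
The transformation is: rotated counter-clockwise by a slight angle.

Every shape is tilted by the same angle and the image corners show triangular fill wedges — a whole-image rotation by a non-right angle.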